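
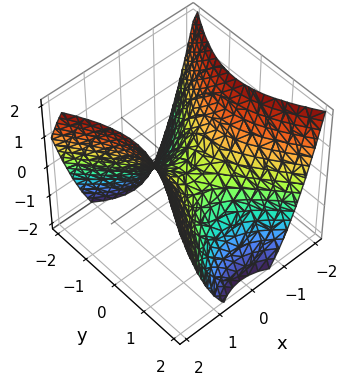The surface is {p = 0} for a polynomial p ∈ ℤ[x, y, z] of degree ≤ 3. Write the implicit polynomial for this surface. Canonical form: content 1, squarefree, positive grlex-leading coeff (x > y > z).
3*x^2 - 2*y^2 - 3*z

First, degree: a hyperbolic paraboloid; a quadric, so deg p = 2.
Next, symmetries: mirror symmetry y ↦ −y ⇒ only even powers of y; it's symmetric under x → −x, forcing even powers of x.
Then, observable constraints: it meets the x-axis at x = 0 (among the integer gridlines); it meets the y-axis at y = 0 (among the integer gridlines); it crosses the z-axis at the gridline z = 0.
Finally, assembling these constraints gives the stated polynomial.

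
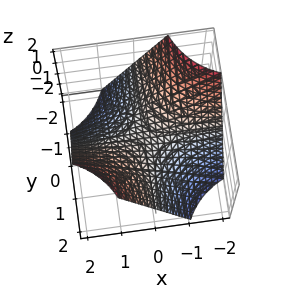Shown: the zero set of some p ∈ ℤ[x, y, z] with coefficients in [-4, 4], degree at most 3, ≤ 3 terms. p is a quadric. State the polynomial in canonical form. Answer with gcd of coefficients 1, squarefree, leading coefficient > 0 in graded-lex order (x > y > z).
x*y - z

(a) The degree is 2 — a hyperbolic paraboloid; a quadric.
(b) Checking where it meets the axes: the visible x-axis segment lies entirely on the surface; it meets the z-axis at z = 0 (among the integer gridlines).
(c) These observations pin down the coefficients. Check: (0, -1, 0) on the y-axis lies on the surface, and p(0, -1, 0) = 0. ✓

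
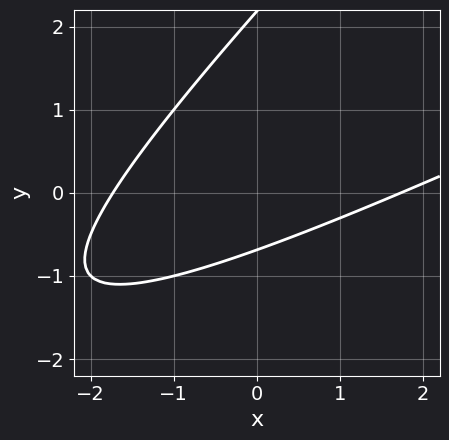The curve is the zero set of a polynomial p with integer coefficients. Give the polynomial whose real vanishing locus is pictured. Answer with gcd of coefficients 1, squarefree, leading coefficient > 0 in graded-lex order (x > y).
deg p = 2. No degree-1 curve has this shape.
Solving for integer coefficients yields p as stated.

x^2 - 3*x*y + 2*y^2 - 3*y - 3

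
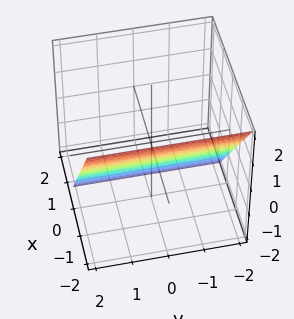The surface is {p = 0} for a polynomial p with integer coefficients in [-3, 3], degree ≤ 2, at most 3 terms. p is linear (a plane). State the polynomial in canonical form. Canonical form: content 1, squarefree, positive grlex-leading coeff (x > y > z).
1. Degree: every cross-section is a straight line — this is a plane, so deg p = 1.
2. From the axis intercepts and sections: it meets the z-axis at z = -1 (among the integer gridlines); it misses every integer gridline on the y-axis.
3. Fitting integer coefficients to these (and the overall shape) gives p.

3*x + 2*z + 2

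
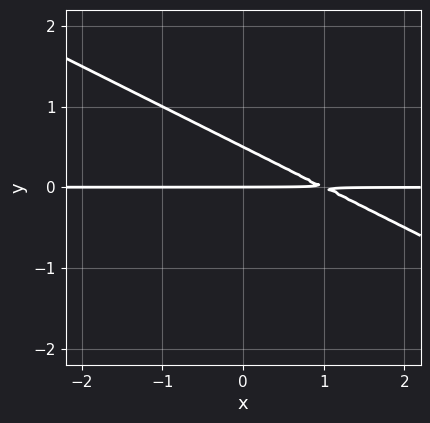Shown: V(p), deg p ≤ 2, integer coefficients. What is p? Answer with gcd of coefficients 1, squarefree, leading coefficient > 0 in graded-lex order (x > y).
x*y + 2*y^2 - y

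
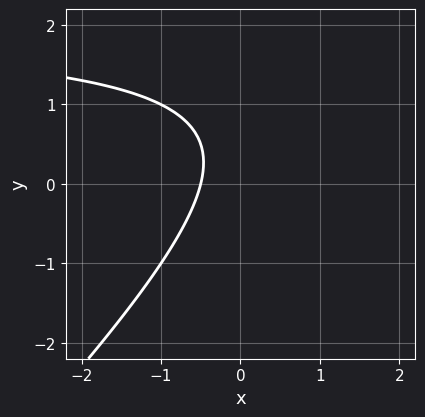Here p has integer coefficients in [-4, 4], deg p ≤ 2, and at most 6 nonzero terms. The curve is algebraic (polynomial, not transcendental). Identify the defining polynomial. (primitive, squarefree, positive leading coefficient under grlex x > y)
x*y - y^2 - 2*x + y - 1

Degree: the shape is more complex than any degree-1 curve, so deg p = 2.
From the axis intercepts and sections: it misses every integer gridline on the y-axis.
Matching integer coefficients to the picture gives p.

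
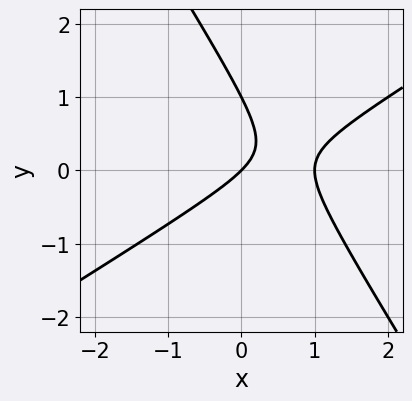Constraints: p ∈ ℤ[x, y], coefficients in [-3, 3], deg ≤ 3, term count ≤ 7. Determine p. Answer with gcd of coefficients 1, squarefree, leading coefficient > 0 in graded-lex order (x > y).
x^2 - x*y - y^2 - x + y

Degree: the shape is more complex than any degree-1 curve, so deg p = 2.
Checking where it meets the axes: the x-axis gridline crossings are at x ∈ {0, 1}; among the integer gridlines, it crosses the y-axis at y ∈ {0, 1}.
Putting this together gives p.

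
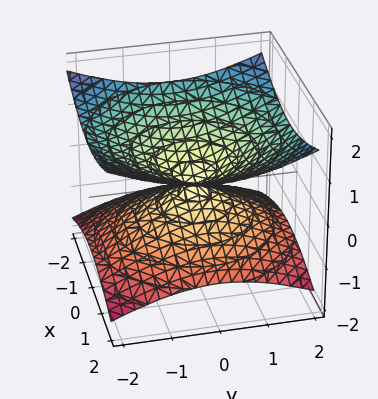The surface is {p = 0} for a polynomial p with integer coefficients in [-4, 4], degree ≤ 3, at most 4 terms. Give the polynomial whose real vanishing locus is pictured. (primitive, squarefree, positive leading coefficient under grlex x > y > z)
x^2 + y^2 - 3*z^2

(a) The degree is 2 — a double cone through the origin; a quadric.
(b) Symmetries: rotational symmetry about the z-axis ⇒ p depends on x, y only through x² + y²; mirror symmetry z ↦ −z ⇒ only even powers of z.
(c) Against the integer gridlines: it crosses the y-axis at the gridline y = 0; a circular section at z = 1 has radius between 1 and 2; one x-axis crossing is at x = 0; it crosses the z-axis at the gridline z = 0.
(d) These observations pin down the coefficients.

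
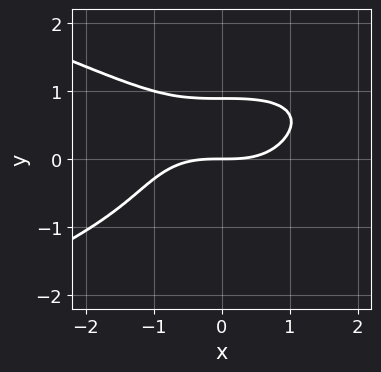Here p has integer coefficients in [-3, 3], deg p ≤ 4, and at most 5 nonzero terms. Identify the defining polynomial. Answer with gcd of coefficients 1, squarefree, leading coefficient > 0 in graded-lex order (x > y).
(a) deg p = 4.
(b) Against the integer gridlines: one y-axis crossing is at y = 0; it crosses the x-axis at the gridline x = 0.
(c) The integer polynomial consistent with all of this is the stated p.

3*y^4 + x^3 + y^2 - 3*y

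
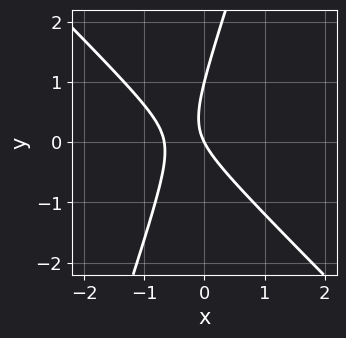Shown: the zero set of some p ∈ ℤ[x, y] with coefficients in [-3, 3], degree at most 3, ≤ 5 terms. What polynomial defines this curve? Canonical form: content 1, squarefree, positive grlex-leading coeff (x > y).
3*x^2 + 2*x*y - y^2 + 2*x + y

deg p = 2. No degree-1 curve has this shape.
Against the integer gridlines: among the integer gridlines, it crosses the y-axis at y ∈ {0, 1}; one x-axis crossing is at x = 0.
These observations pin down the coefficients.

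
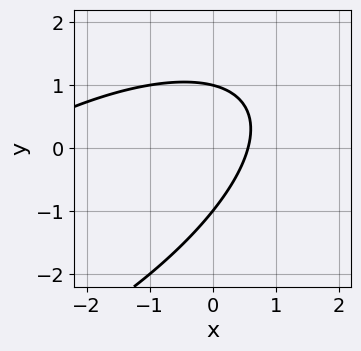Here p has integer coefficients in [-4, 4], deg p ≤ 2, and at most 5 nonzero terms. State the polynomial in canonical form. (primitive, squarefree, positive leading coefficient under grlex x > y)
x^2 - 2*x*y + 2*y^2 + 3*x - 2

1. Degree: the shape is more complex than any degree-1 curve, so deg p = 2.
2. Observable constraints: the y-axis gridline crossings are at y ∈ {-1, 1}.
3. Matching integer coefficients to the picture gives p.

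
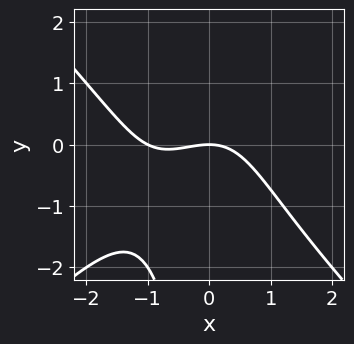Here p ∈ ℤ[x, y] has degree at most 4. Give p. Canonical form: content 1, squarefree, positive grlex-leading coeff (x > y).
x^3 - x*y^2 + x^2 + 2*y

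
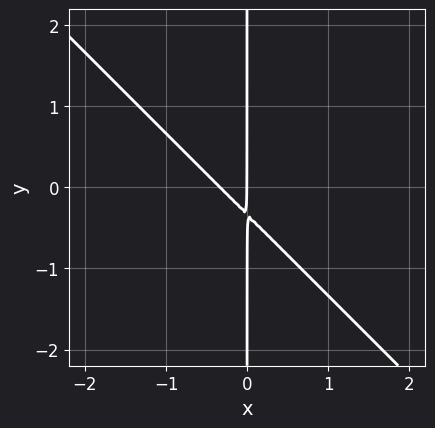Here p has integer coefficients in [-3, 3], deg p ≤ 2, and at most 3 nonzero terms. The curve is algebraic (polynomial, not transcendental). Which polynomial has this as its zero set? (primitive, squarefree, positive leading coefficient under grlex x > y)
1. deg p = 2. No degree-1 curve has this shape.
2. Against the integer gridlines: the visible y-axis segment lies entirely on the curve; it crosses the x-axis at the gridline x = 0.
3. The integer polynomial consistent with all of this is the stated p.

3*x^2 + 3*x*y + x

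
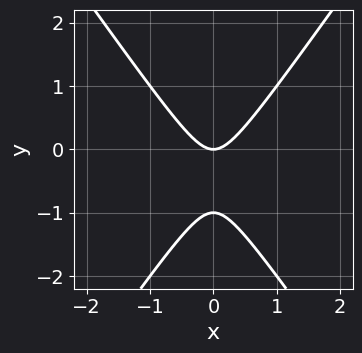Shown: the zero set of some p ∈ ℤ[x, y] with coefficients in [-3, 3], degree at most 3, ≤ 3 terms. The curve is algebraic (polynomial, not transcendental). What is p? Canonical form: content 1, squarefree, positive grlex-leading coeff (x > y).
1. The degree is 2 — the shape is more complex than any degree-1 curve.
2. Symmetries: it's symmetric under x → −x, forcing even powers of x.
3. Against the integer gridlines: it crosses the x-axis at the gridline x = 0; among the integer gridlines, it crosses the y-axis at y ∈ {-1, 0}.
4. The integer polynomial consistent with all of this is the stated p.

2*x^2 - y^2 - y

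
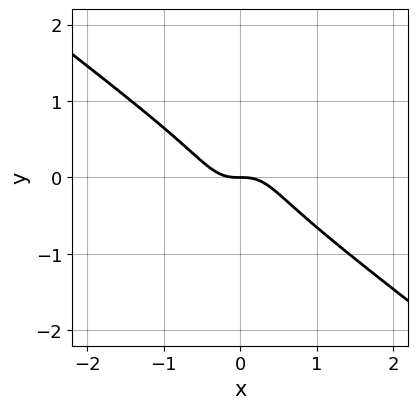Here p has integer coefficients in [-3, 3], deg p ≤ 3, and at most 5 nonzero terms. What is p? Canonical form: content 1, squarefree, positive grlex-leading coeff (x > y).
3*x^3 + 3*x^2*y + x*y^2 + 3*y^3 + y

The degree is 3 — the shape is more complex than any degree-2 curve.
From the visible intercepts: it crosses the y-axis at the gridline y = 0; it crosses the x-axis at the gridline x = 0.
Together with the visible shape, these determine p as stated.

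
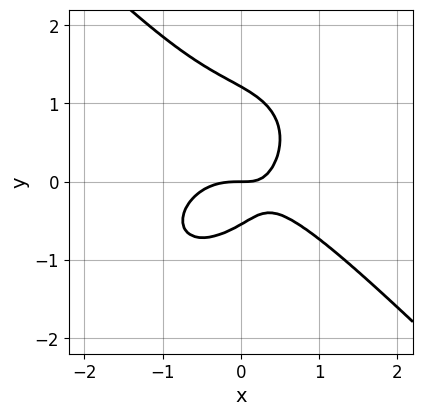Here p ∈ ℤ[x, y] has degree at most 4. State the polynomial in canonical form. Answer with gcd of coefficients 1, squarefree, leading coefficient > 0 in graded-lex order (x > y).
3*x^3 + 3*y^3 + 3*x*y - 2*y^2 - 2*y

First, the degree is 3 — no degree-2 curve has this shape.
Next, checking where it meets the axes: it meets the y-axis at y = 0 (among the integer gridlines); one x-axis crossing is at x = 0.
Finally, these observations pin down the coefficients.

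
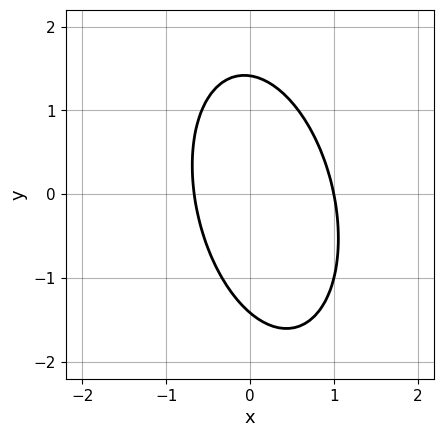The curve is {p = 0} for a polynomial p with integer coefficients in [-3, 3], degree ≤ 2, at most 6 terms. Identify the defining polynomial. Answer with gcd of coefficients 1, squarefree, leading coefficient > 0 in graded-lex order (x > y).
3*x^2 + x*y + y^2 - x - 2

1. Degree: no degree-1 curve has this shape, so deg p = 2.
2. From the visible intercepts: one x-axis crossing is at x = 1.
3. The integer polynomial consistent with all of this is the stated p.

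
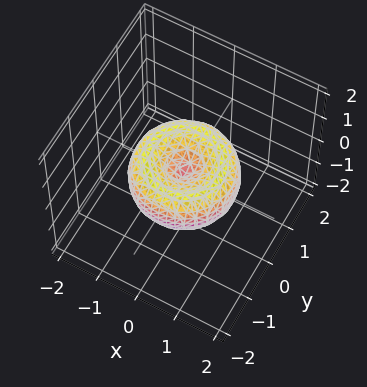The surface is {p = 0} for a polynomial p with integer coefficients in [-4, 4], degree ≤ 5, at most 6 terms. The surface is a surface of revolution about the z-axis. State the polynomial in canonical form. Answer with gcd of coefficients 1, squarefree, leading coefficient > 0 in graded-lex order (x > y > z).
1. Degree: a generic line meets the surface in up to 4 points, so deg p = 4.
2. Symmetries: rotational symmetry about the z-axis ⇒ p depends on x, y only through x² + y².
3. Against the integer gridlines: one y-axis crossing is at y = 0; it meets the z-axis at z = 0 (among the integer gridlines).
4. Together with the visible shape, these determine p as stated.

2*x^4 + 4*x^2*y^2 + 2*y^4 - 3*x^2 - 3*y^2 + 3*z^2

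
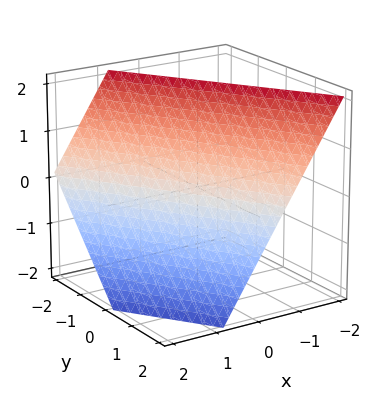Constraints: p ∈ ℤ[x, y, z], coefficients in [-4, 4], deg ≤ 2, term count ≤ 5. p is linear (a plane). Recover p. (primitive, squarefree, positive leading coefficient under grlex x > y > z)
3*x + 2*y + 2*z - 2

First, the degree is 1 — every cross-section is a straight line — this is a plane.
Next, reading off the gridlines: one z-axis crossing is at z = 1; one y-axis crossing is at y = 1.
Finally, solving for integer coefficients yields p as stated.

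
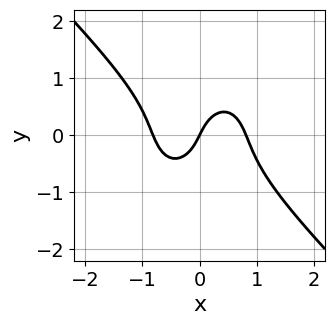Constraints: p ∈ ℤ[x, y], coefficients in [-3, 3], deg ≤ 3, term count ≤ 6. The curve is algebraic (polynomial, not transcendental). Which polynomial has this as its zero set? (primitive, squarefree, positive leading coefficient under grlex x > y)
3*x^3 + x^2*y + 2*y^3 - 2*x + y

First, degree: the shape is more complex than any degree-2 curve, so deg p = 3.
Next, checking where it meets the axes: it crosses the y-axis at the gridline y = 0; it crosses the x-axis at the gridline x = 0.
Finally, matching integer coefficients to the picture gives p.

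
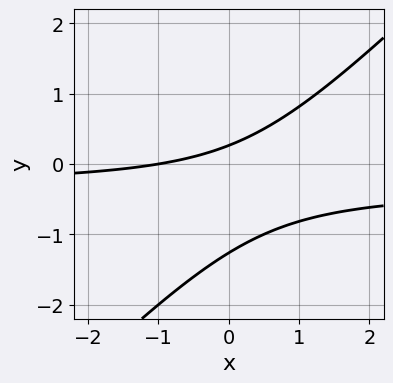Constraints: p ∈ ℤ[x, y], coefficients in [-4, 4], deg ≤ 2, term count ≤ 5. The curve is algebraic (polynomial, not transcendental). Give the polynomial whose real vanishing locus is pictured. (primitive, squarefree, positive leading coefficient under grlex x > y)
3*x*y - 3*y^2 + x - 3*y + 1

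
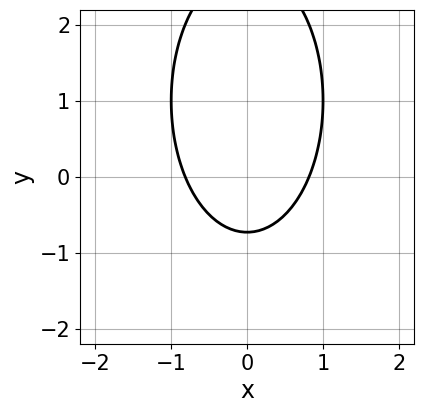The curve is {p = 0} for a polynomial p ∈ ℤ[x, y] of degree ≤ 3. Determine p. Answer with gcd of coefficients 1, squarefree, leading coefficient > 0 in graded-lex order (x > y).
3*x^2 + y^2 - 2*y - 2

First, the degree is 2 — the shape is more complex than any degree-1 curve.
Then, symmetries: mirror symmetry x ↦ −x ⇒ only even powers of x.
Finally, these observations pin down the coefficients.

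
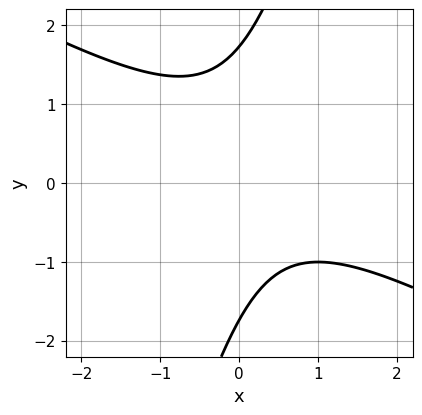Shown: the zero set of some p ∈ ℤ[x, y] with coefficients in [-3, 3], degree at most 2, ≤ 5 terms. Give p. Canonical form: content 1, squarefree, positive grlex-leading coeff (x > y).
1. Degree: no degree-1 curve has this shape, so deg p = 2.
2. Observable constraints: it misses every integer gridline on the x-axis.
3. Together with the visible shape, these determine p as stated.

2*x^2 + 3*x*y - y^2 - x + 3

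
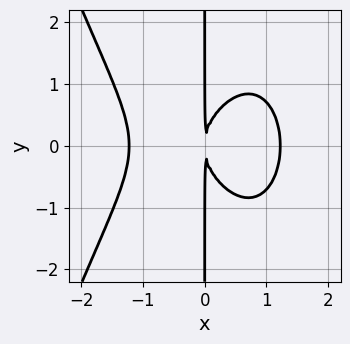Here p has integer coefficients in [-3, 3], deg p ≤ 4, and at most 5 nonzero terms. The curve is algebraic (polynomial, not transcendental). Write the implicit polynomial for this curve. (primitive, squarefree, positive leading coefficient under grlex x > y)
1. Degree: no degree-3 curve has this shape, so deg p = 4.
2. Symmetries: it's symmetric under y → −y, forcing even powers of y.
3. Reading off the gridlines: every point of the y-axis in the box is on the curve.
4. Putting this together gives p.

2*x^4 + 2*x*y^2 - 3*x^2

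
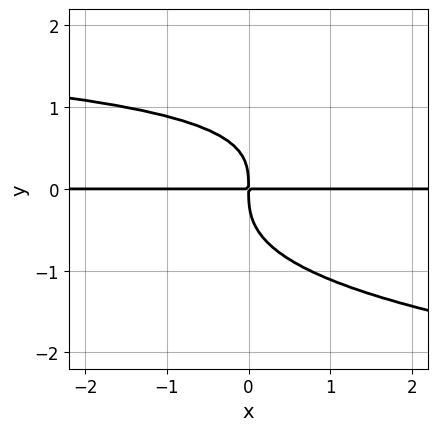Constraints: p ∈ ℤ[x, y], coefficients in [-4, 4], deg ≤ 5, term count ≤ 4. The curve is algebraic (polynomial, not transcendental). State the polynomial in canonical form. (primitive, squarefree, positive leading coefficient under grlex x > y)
(a) deg p = 4. The shape is more complex than any degree-3 curve.
(b) From the visible intercepts: the visible x-axis segment lies entirely on the curve.
(c) Fitting integer coefficients to these (and the overall shape) gives p.

3*y^4 - x*y^2 + 3*x*y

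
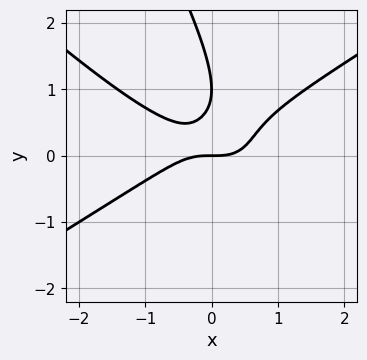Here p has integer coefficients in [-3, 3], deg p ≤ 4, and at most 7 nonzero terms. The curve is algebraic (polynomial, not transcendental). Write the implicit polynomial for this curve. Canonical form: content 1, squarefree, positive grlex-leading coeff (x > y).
x^3 - 2*x*y^2 - y^3 + 2*y^2 - y

(a) The degree is 3 — a generic line meets the curve in up to 3 points.
(b) Against the integer gridlines: the y-axis gridline crossings are at y ∈ {0, 1}; it crosses the x-axis at the gridline x = 0.
(c) Assembling these constraints gives the stated polynomial.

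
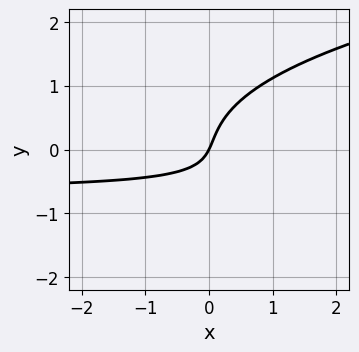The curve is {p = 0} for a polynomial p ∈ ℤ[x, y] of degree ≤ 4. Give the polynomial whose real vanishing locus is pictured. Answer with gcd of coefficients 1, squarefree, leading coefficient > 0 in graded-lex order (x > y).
3*y^3 - 3*x*y - 2*x + y

1. deg p = 3. The shape is more complex than any degree-2 curve.
2. Against the integer gridlines: it meets the y-axis at y = 0 (among the integer gridlines); one x-axis crossing is at x = 0.
3. Together with the visible shape, these determine p as stated.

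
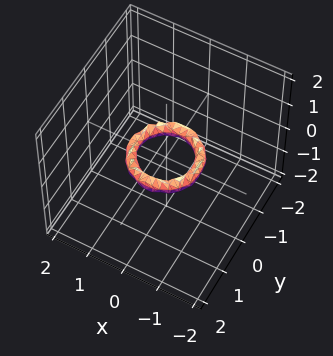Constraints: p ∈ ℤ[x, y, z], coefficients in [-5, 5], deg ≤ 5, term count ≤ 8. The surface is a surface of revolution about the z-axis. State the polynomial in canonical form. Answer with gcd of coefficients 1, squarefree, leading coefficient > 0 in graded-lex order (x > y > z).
2*x^4 + 4*x^2*y^2 + 2*y^4 - 3*x^2 - 3*y^2 + 2*z^2 + 1

Degree: the shape is more complex than any degree-3 surface, so deg p = 4.
Symmetries: the z-axis is an axis of rotation, so x and y enter only as x² + y².
From the axis intercepts and sections: a circular section at z = 0 has radius between 0 and 1; among the integer gridlines, it crosses the y-axis at y ∈ {-1, 1}; the surface avoids every integer z-axis point in the box; among the integer gridlines, it crosses the x-axis at x ∈ {-1, 1}.
Solving for integer coefficients yields p as stated.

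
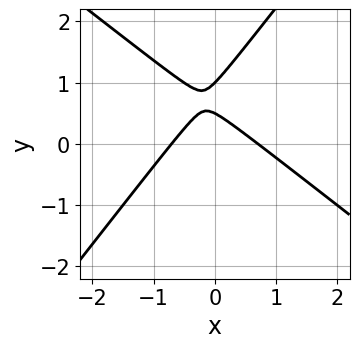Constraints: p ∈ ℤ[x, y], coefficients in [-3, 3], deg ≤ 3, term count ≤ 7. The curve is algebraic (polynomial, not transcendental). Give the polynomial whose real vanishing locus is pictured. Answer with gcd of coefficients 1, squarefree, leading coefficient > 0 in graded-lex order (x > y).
The degree is 2 — the shape is more complex than any degree-1 curve.
Reading off the gridlines: one y-axis crossing is at y = 1.
Assembling these constraints gives the stated polynomial.

2*x^2 + x*y - 2*y^2 + 3*y - 1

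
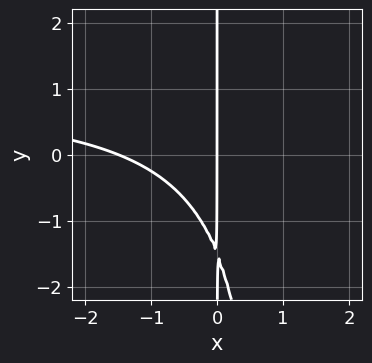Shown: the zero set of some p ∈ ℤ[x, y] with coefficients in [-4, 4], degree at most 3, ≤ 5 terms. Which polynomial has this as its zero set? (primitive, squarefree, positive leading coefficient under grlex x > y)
1. Degree: a generic line meets the curve in up to 3 points, so deg p = 3.
2. Reading off the gridlines: it meets the x-axis at x = 0 (among the integer gridlines); every point of the y-axis in the box is on the curve.
3. Solving for integer coefficients yields p as stated.

2*x^2*y - 2*x^2 - 2*x*y - 3*x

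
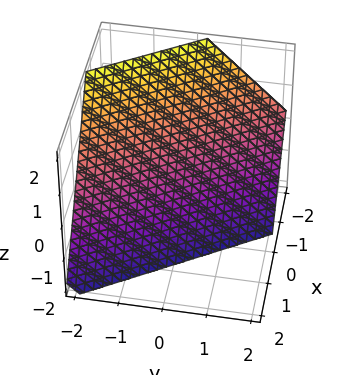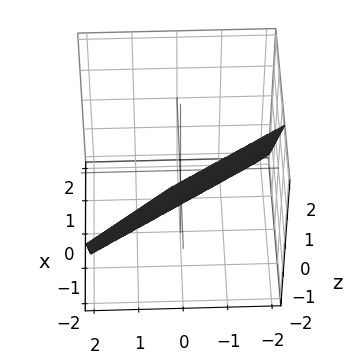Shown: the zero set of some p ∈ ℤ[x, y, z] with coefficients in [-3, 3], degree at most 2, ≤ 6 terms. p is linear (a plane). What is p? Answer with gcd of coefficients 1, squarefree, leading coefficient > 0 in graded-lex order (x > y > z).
First, the degree is 1 — the surface is flat (a plane).
Next, against the integer gridlines: one z-axis crossing is at z = -1; it meets the y-axis at y = -1 (among the integer gridlines).
Finally, the integer polynomial consistent with all of this is the stated p.

3*x + 2*y + 2*z + 2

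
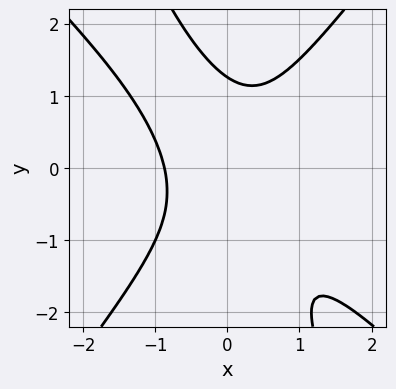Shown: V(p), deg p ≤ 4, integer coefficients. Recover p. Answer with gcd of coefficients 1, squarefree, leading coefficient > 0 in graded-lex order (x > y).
3*x^3 + 2*x^2*y - 2*x*y^2 - y^3 + 2

The degree is 3 — a generic line meets the curve in up to 3 points.
Solving for integer coefficients yields p as stated.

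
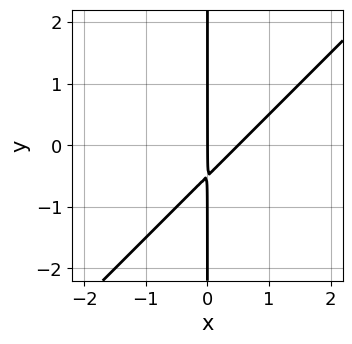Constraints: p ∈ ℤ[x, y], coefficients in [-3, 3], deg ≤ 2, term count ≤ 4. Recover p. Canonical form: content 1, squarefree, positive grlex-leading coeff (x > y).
deg p = 2. No degree-1 curve has this shape.
From the visible intercepts: the visible y-axis segment lies entirely on the curve; it crosses the x-axis at the gridline x = 0.
These observations pin down the coefficients.

2*x^2 - 2*x*y - x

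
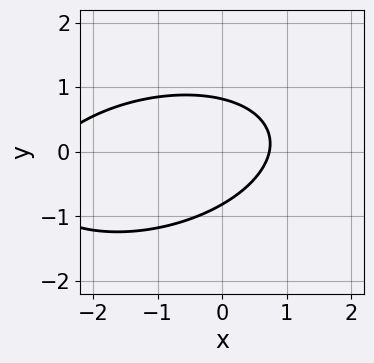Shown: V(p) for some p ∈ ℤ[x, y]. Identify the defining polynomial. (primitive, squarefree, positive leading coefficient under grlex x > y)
1. Degree: no degree-1 curve has this shape, so deg p = 2.
2. Matching integer coefficients to the picture gives p.

x^2 - x*y + 3*y^2 + 2*x - 2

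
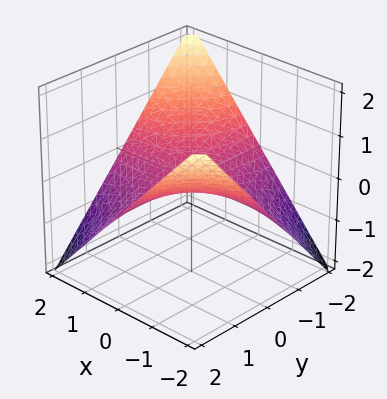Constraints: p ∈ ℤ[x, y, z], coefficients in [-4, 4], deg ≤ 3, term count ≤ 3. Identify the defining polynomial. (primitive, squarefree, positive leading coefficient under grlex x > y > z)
x*y + 2*z

(a) The degree is 2 — a hyperbolic paraboloid; a quadric.
(b) Against the integer gridlines: one z-axis crossing is at z = 0; the visible y-axis segment lies entirely on the surface; the visible x-axis segment lies entirely on the surface.
(c) Putting this together gives p.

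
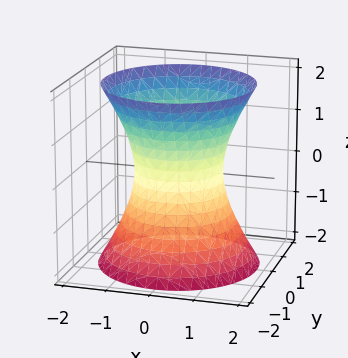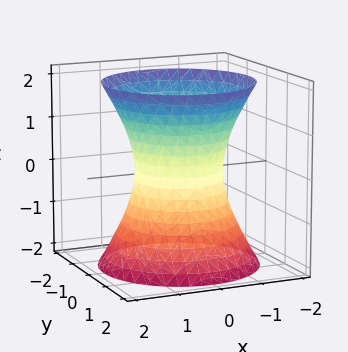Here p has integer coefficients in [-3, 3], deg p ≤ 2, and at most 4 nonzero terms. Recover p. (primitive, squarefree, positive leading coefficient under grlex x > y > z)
2*x^2 + 2*y^2 - z^2 - 2

1. deg p = 2. One connected sheet with a waist; a quadric.
2. Symmetries: it's symmetric under z → −z, forcing even powers of z; rotational symmetry about the z-axis ⇒ p depends on x, y only through x² + y².
3. Against the integer gridlines: a circular section at z = 0 has radius exactly 1; no z-intercept at any integer in the box; the x-axis gridline crossings are at x ∈ {-1, 1}; among the integer gridlines, it crosses the y-axis at y ∈ {-1, 1}.
4. Matching integer coefficients to the picture gives p.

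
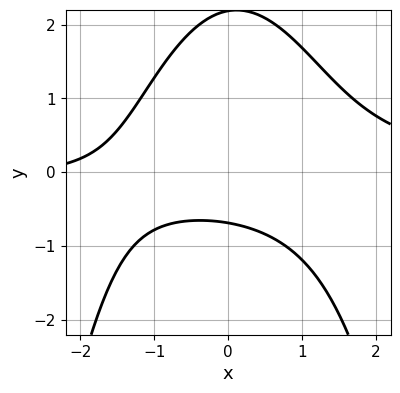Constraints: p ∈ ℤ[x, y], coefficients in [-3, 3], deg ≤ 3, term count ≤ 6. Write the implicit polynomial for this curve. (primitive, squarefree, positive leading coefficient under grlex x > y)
2*x^2*y + 2*y^2 - x - 3*y - 3

First, degree: the shape is more complex than any degree-2 curve, so deg p = 3.
Then, observable constraints: no x-intercept at any integer in the box.
Finally, these observations pin down the coefficients.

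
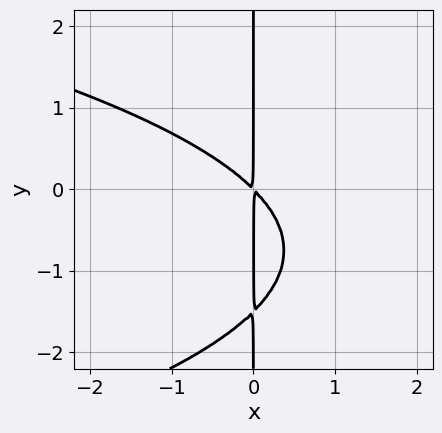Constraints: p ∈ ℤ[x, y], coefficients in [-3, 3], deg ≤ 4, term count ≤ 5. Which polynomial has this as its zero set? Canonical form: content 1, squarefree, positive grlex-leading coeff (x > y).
First, degree: no degree-2 curve has this shape, so deg p = 3.
Next, from the visible intercepts: every point of the y-axis in the box is on the curve.
Finally, assembling these constraints gives the stated polynomial.

2*x*y^2 + 3*x^2 + 3*x*y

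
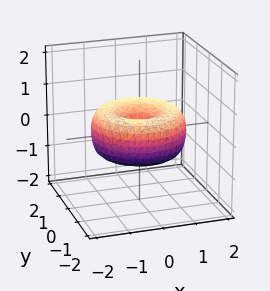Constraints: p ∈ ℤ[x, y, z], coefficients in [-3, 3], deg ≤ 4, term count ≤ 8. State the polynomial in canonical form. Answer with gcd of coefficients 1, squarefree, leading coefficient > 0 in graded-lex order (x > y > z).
1. deg p = 4. No degree-3 surface has this shape.
2. Symmetry: the surface is invariant under rotation about z: p = q(x² + y², z).
3. From the visible intercepts: one y-axis crossing is at y = 0; it meets the z-axis at z = 0 (among the integer gridlines); a circular section at z = 0 has radius between 1 and 2; it meets the x-axis at x = 0 (among the integer gridlines).
4. Putting this together gives p.

x^4 + 2*x^2*y^2 + y^4 - 2*x^2 - 2*y^2 + 2*z^2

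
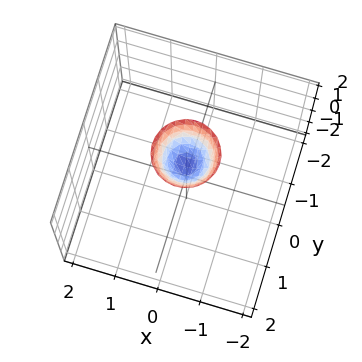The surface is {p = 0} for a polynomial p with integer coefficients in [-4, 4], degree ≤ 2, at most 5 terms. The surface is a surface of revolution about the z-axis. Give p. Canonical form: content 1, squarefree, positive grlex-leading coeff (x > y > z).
2*x^2 + 2*y^2 - z + 1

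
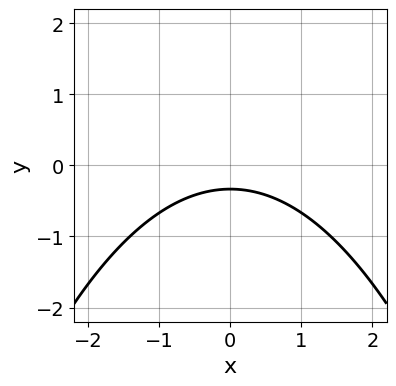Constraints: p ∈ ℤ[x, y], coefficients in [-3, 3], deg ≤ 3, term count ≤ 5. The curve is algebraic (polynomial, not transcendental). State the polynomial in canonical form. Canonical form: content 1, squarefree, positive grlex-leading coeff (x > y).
x^2 + 3*y + 1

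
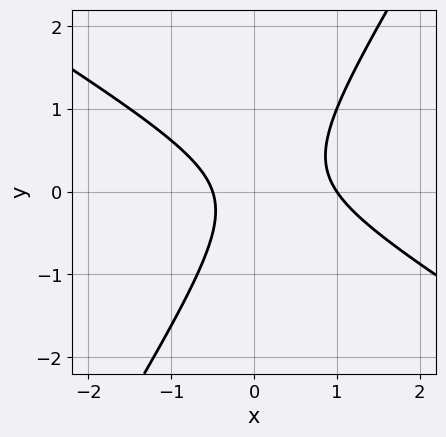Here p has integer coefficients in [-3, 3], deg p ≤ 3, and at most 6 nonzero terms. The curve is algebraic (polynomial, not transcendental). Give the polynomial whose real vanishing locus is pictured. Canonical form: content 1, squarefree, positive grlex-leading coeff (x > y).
2*x^2 + 2*x*y - 2*y^2 - x - 1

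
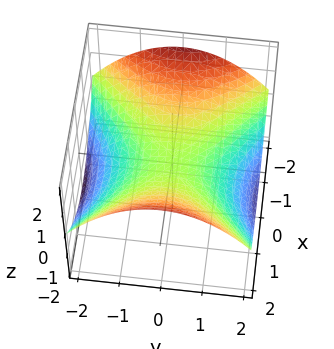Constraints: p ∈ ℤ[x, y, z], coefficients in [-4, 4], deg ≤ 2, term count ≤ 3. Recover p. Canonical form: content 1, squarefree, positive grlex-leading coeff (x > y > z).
x^2 - y^2 - 3*z

First, degree: a saddle surface; a quadric, so deg p = 2.
Then, symmetries: the x ↦ −x reflection is a symmetry, so x appears only in even powers; it's symmetric under y → −y, forcing even powers of y.
Next, from the axis intercepts and sections: one y-axis crossing is at y = 0; it crosses the z-axis at the gridline z = 0.
Finally, fitting integer coefficients to these (and the overall shape) gives p.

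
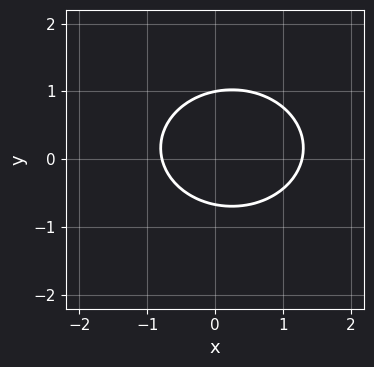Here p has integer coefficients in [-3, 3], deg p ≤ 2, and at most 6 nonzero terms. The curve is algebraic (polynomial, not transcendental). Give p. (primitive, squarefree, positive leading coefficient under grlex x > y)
(a) The degree is 2 — a generic line meets the curve in up to 2 points.
(b) From the axis intercepts and sections: one y-axis crossing is at y = 1.
(c) Putting this together gives p.

2*x^2 + 3*y^2 - x - y - 2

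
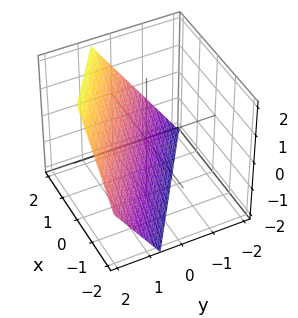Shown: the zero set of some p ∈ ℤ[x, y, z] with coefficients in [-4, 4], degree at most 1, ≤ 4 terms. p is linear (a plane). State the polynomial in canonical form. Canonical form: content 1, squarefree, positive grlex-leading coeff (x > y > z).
(a) Degree: every cross-section is a straight line — this is a plane, so deg p = 1.
(b) Against the integer gridlines: one z-axis crossing is at z = -1; it crosses the x-axis at the gridline x = 1.
(c) The integer polynomial consistent with all of this is the stated p.

2*x + 3*y - 2*z - 2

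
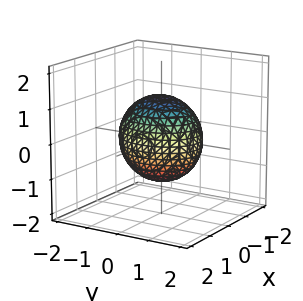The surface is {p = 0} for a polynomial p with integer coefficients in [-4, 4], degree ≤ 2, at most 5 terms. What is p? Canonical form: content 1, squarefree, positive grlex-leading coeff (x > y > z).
3*x^2 + 2*y^2 + 2*z^2 - 3

(a) The degree is 2 — a closed, bounded, convex surface; a quadric.
(b) Symmetries: mirror symmetry z ↦ −z ⇒ only even powers of z; mirror symmetry y ↦ −y ⇒ only even powers of y; it's symmetric under x → −x, forcing even powers of x.
(c) Reading off the gridlines: the x-axis gridline crossings are at x ∈ {-1, 1}.
(d) Fitting integer coefficients to these (and the overall shape) gives p.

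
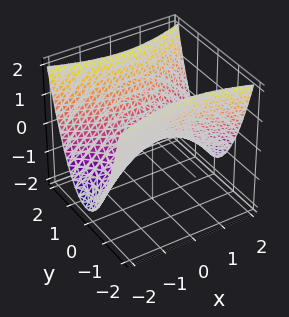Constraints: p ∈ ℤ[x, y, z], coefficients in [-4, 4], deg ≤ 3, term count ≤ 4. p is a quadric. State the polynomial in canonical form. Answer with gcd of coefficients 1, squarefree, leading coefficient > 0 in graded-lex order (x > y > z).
x^2 - 3*y^2 + 3*z

(a) Degree: a saddle surface; a quadric, so deg p = 2.
(b) Symmetries: it's symmetric under y → −y, forcing even powers of y; it's symmetric under x → −x, forcing even powers of x.
(c) Checking where it meets the axes: it crosses the y-axis at the gridline y = 0; it crosses the z-axis at the gridline z = 0; one x-axis crossing is at x = 0.
(d) Matching integer coefficients to the picture gives p.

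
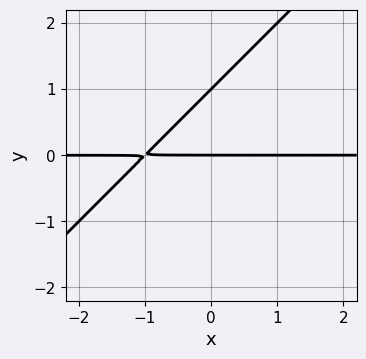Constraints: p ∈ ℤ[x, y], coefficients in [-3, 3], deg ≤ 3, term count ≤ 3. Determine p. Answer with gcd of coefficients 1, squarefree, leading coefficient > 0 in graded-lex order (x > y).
x*y - y^2 + y

deg p = 2. A generic line meets the curve in up to 2 points.
Checking where it meets the axes: among the integer gridlines, it crosses the y-axis at y ∈ {0, 1}; every point of the x-axis in the box is on the curve.
Fitting integer coefficients to these (and the overall shape) gives p.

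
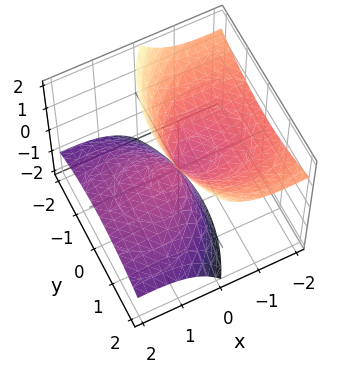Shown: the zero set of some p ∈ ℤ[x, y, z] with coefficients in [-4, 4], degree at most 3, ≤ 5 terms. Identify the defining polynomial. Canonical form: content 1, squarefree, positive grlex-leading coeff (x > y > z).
x^2 + 3*x*z + y^2 - z^2

1. There are 2 components. Treating them together as one polynomial.
2. The degree is 2 — a generic line meets the surface in up to 2 points.
3. From the visible intercepts: it meets the z-axis at z = 0 (among the integer gridlines); it meets the y-axis at y = 0 (among the integer gridlines); one x-axis crossing is at x = 0.
4. Solving for integer coefficients yields p as stated.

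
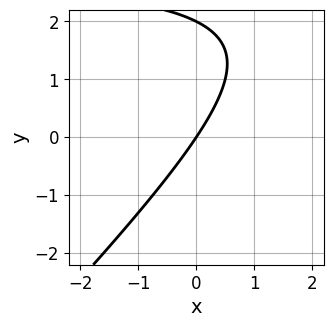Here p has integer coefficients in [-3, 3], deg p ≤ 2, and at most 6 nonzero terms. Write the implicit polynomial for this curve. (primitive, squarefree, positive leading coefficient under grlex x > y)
Degree: a generic line meets the curve in up to 2 points, so deg p = 2.
From the axis intercepts and sections: one x-axis crossing is at x = 0; among the integer gridlines, it crosses the y-axis at y ∈ {0, 2}.
Fitting integer coefficients to these (and the overall shape) gives p.

x*y - y^2 - 3*x + 2*y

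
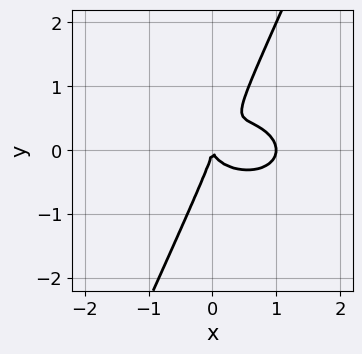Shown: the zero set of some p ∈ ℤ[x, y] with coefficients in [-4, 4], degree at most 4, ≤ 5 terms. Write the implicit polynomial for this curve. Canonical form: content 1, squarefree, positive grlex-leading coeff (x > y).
x^3 + 2*x*y^2 - y^3 - x^2

1. Degree: a generic line meets the curve in up to 3 points, so deg p = 3.
2. From the visible intercepts: among the integer gridlines, it crosses the x-axis at x ∈ {0, 1}; it crosses the y-axis at the gridline y = 0.
3. Fitting integer coefficients to these (and the overall shape) gives p.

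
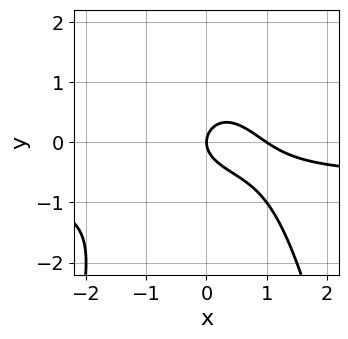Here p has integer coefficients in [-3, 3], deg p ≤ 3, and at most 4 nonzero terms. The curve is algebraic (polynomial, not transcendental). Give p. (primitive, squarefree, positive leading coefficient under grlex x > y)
3*x^2*y + 2*x^2 + 3*y^2 - 2*x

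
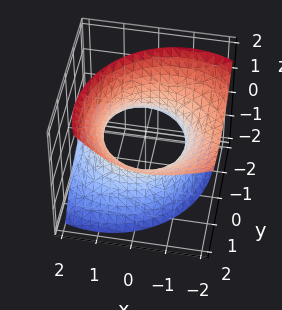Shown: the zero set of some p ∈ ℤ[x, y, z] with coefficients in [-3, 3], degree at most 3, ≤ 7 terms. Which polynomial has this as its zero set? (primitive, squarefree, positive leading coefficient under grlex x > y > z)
2*x^2 + 2*x*z + 2*y^2 - 2*y*z - 2*z^2 - 3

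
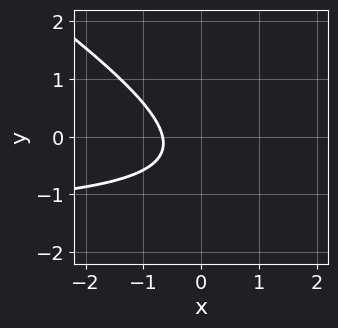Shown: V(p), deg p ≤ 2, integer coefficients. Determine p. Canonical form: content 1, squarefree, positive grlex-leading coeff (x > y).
2*x*y + 3*y^2 + 3*x + 2*y + 2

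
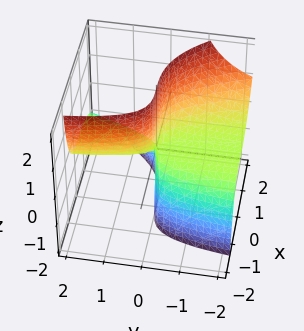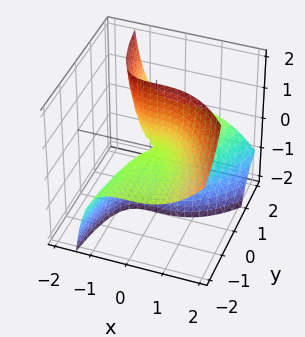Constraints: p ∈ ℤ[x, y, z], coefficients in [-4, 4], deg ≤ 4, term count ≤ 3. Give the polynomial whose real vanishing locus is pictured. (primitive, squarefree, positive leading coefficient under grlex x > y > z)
(a) deg p = 3. A generic line meets the surface in up to 3 points.
(b) From the axis intercepts and sections: every point of the y-axis in the box is on the surface; every point of the z-axis in the box is on the surface.
(c) Together with the visible shape, these determine p as stated.

x^3 + x*y*z + 2*y*z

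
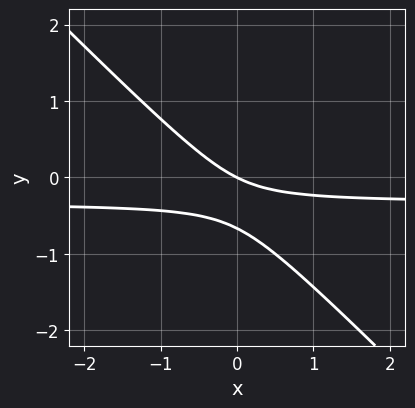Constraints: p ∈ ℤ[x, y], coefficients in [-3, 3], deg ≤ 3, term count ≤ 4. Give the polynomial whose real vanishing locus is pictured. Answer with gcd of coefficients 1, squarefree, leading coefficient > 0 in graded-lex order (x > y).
First, deg p = 2. No degree-1 curve has this shape.
Next, observable constraints: it crosses the y-axis at the gridline y = 0; it crosses the x-axis at the gridline x = 0.
Finally, these observations pin down the coefficients.

3*x*y + 3*y^2 + x + 2*y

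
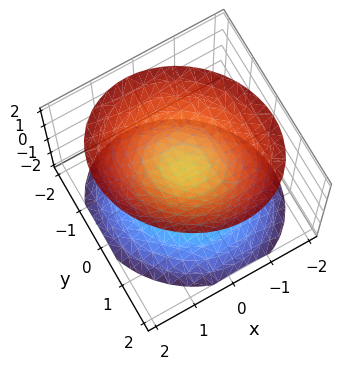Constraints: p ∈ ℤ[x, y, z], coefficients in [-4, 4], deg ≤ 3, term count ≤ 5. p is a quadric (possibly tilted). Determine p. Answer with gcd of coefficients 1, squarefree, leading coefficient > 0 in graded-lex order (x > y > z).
(a) There are 2 components. Treating them together as one polynomial.
(b) The degree is 2 — a generic line meets the surface in up to 2 points.
(c) Observable constraints: no x-intercept at any integer in the box; the surface avoids every integer y-axis point in the box.
(d) These observations pin down the coefficients.

3*x^2 + x*y + 3*y^2 - 3*z^2 + 1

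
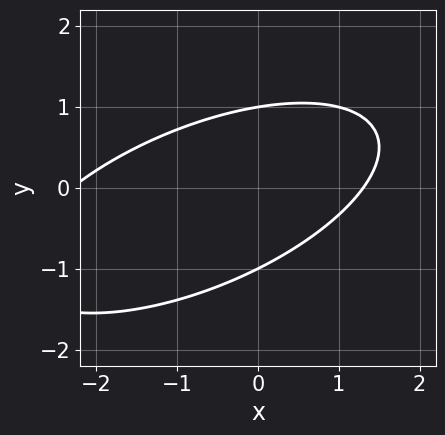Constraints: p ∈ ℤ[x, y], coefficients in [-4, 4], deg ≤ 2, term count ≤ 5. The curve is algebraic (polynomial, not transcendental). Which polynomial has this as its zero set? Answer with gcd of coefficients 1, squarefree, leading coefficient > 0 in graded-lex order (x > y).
x^2 - 2*x*y + 3*y^2 + x - 3

(a) deg p = 2. No degree-1 curve has this shape.
(b) Checking where it meets the axes: the y-axis gridline crossings are at y ∈ {-1, 1}.
(c) Putting this together gives p.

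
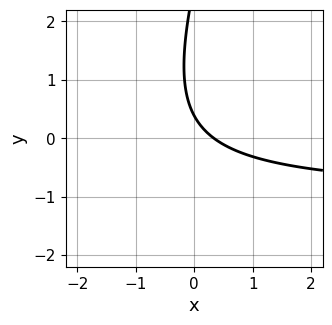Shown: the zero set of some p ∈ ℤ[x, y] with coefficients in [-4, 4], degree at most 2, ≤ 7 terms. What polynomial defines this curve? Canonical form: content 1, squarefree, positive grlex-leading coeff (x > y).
3*x*y - y^2 + 3*x + 3*y - 1

First, the degree is 2 — the shape is more complex than any degree-1 curve.
Finally, the integer polynomial consistent with all of this is the stated p.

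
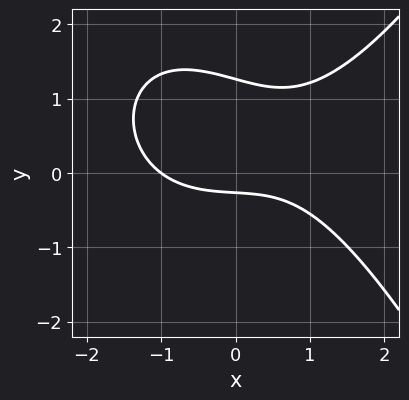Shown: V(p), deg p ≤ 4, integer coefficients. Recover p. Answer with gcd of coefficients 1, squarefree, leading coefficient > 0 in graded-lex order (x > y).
Degree: a generic line meets the curve in up to 3 points, so deg p = 3.
Against the integer gridlines: it meets the x-axis at x = -1 (among the integer gridlines).
Putting this together gives p.

x^3 - x*y - 3*y^2 + 3*y + 1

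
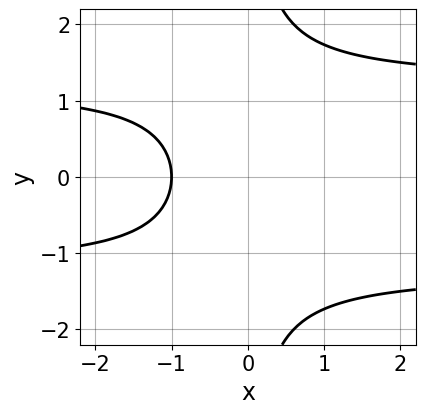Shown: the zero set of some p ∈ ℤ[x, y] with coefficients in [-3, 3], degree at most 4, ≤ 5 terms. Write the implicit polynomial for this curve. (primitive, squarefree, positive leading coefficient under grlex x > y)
1. The degree is 3 — a generic line meets the curve in up to 3 points.
2. Symmetries: the y ↦ −y reflection is a symmetry, so y appears only in even powers.
3. Observable constraints: it meets the x-axis at x = -1 (among the integer gridlines); it misses every integer gridline on the y-axis.
4. Fitting integer coefficients to these (and the overall shape) gives p.

2*x*y^2 - 3*x - 3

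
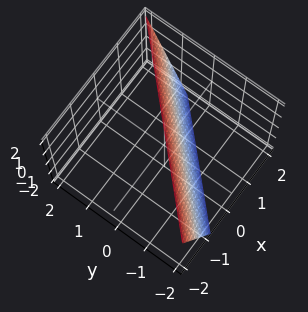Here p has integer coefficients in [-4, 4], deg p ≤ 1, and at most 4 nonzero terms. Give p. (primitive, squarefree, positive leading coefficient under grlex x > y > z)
3*x - 3*y + z - 2

First, the degree is 1 — every cross-section is a straight line — this is a plane.
Next, against the integer gridlines: it meets the z-axis at z = 2 (among the integer gridlines).
Finally, assembling these constraints gives the stated polynomial.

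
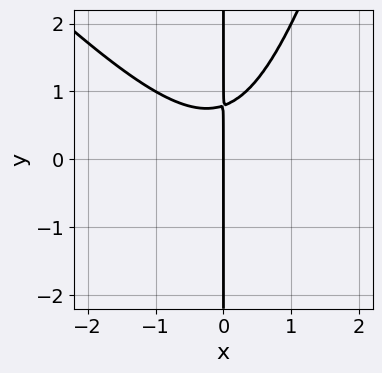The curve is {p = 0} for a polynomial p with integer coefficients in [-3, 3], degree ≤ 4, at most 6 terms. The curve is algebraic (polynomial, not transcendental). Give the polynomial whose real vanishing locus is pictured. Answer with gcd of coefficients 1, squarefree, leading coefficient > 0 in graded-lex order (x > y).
3*x^3 + 2*x^2*y - x*y^2 - 3*x*y + 3*x

(a) Degree: the shape is more complex than any degree-2 curve, so deg p = 3.
(b) From the visible intercepts: one x-axis crossing is at x = 0; the visible y-axis segment lies entirely on the curve.
(c) These observations pin down the coefficients.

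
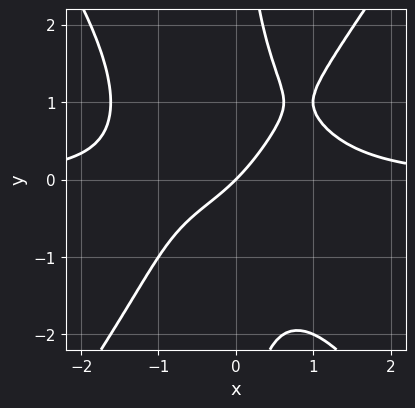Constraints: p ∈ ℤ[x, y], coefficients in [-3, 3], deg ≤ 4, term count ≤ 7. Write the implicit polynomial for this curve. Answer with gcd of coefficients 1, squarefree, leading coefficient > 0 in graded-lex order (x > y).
deg p = 4. The shape is more complex than any degree-3 curve.
Reading off the gridlines: it crosses the x-axis at the gridline x = 0; it meets the y-axis at y = 0 (among the integer gridlines).
Fitting integer coefficients to these (and the overall shape) gives p.

2*x^3*y - x*y^3 - x*y - 2*x + 2*y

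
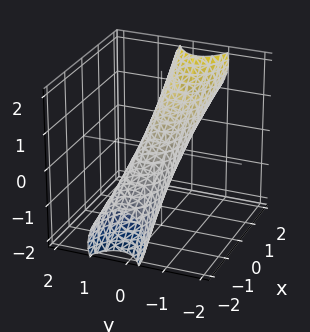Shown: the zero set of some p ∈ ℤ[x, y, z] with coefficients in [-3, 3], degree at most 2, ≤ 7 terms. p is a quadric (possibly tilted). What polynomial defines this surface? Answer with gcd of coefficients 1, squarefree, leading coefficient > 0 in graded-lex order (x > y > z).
x^2 - 3*x*z + 3*y^2 + y*z + 2*z^2 - 1

First, the degree is 2 — no degree-1 surface has this shape.
Then, from the visible intercepts: the x-axis gridline crossings are at x ∈ {-1, 1}.
Finally, solving for integer coefficients yields p as stated.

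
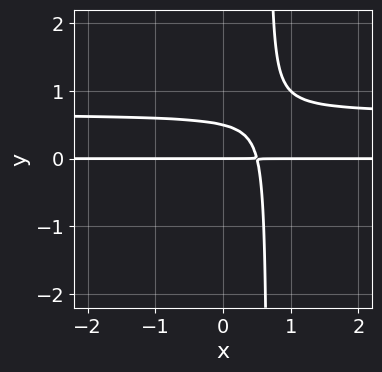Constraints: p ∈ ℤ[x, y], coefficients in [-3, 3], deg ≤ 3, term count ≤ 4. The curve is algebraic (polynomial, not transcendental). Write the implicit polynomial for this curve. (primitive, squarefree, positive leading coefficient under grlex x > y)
1. The degree is 3 — no degree-2 curve has this shape.
2. Observable constraints: every point of the x-axis in the box is on the curve; it meets the y-axis at y = 0 (among the integer gridlines).
3. Together with the visible shape, these determine p as stated.

3*x*y^2 - 2*x*y - 2*y^2 + y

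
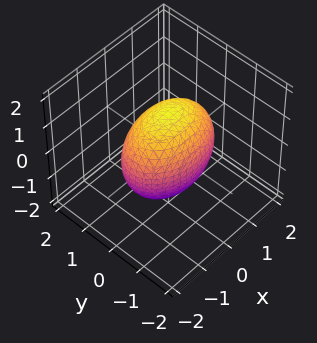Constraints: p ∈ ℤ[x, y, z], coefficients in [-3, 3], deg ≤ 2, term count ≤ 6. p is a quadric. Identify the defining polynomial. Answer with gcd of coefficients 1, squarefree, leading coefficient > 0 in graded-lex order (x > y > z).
First, the degree is 2 — bounded and convex; a quadric.
Then, symmetries: the y ↦ −y reflection is a symmetry, so y appears only in even powers; the x ↦ −x reflection is a symmetry, so x appears only in even powers; mirror symmetry z ↦ −z ⇒ only even powers of z.
Then, observable constraints: among the integer gridlines, it crosses the y-axis at y ∈ {-1, 1}.
Finally, putting this together gives p.

x^2 + 2*y^2 + z^2 - 2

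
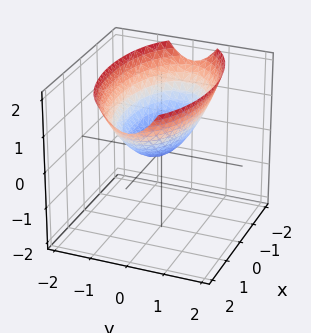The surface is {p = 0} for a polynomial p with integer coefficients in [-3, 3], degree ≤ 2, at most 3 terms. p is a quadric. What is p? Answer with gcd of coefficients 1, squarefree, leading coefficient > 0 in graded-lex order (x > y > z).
The degree is 2 — a paraboloid; a quadric.
Symmetries: mirror symmetry x ↦ −x ⇒ only even powers of x; it's symmetric under y → −y, forcing even powers of y.
Observable constraints: one z-axis crossing is at z = 0; it meets the x-axis at x = 0 (among the integer gridlines); it meets the y-axis at y = 0 (among the integer gridlines).
Putting this together gives p.

x^2 + 3*y^2 - 3*z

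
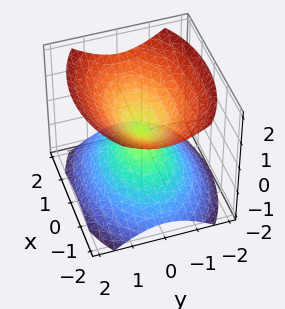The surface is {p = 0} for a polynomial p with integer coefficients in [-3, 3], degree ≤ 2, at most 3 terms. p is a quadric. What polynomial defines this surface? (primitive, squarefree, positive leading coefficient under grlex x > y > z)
x^2 + 2*y^2 - 2*z^2

There are 2 components. They look like related sheets of one shape, so recover p as a whole.
The degree is 2 — two nappes meeting at a single point; a quadric.
Symmetries: it's symmetric under x → −x, forcing even powers of x; the z ↦ −z reflection is a symmetry, so z appears only in even powers; mirror symmetry y ↦ −y ⇒ only even powers of y.
Reading off the gridlines: one y-axis crossing is at y = 0; it crosses the z-axis at the gridline z = 0; one x-axis crossing is at x = 0.
Fitting integer coefficients to these (and the overall shape) gives p.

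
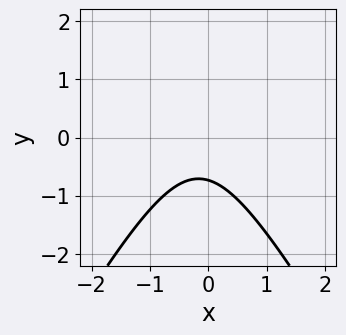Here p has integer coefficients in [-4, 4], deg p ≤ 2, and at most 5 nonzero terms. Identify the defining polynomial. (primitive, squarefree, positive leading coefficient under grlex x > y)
Degree: a generic line meets the curve in up to 2 points, so deg p = 2.
Observable constraints: it misses every integer gridline on the x-axis.
These observations pin down the coefficients.

3*x^2 - y^2 + x + 2*y + 2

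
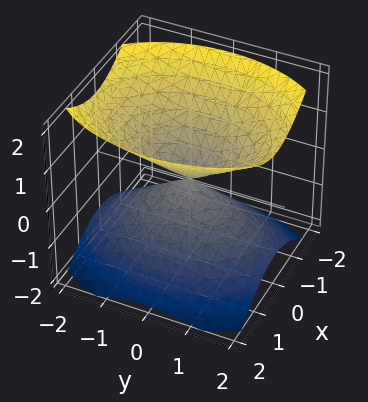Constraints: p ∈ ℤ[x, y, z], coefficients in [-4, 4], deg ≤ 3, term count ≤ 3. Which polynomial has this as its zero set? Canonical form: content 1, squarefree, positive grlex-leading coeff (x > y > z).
First, the picture has 2 separate pieces.
Next, deg p = 2.
Next, symmetries: the x ↦ −x reflection is a symmetry, so x appears only in even powers; mirror symmetry z ↦ −z ⇒ only even powers of z; mirror symmetry y ↦ −y ⇒ only even powers of y.
Next, checking where it meets the axes: it crosses the x-axis at the gridline x = 0; one z-axis crossing is at z = 0; one y-axis crossing is at y = 0.
Finally, together with the visible shape, these determine p as stated.

2*x^2 + y^2 - 2*z^2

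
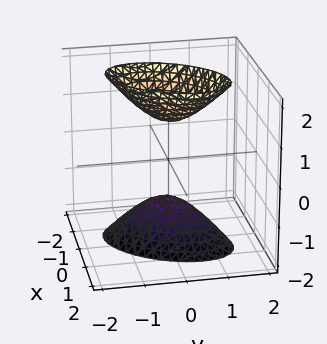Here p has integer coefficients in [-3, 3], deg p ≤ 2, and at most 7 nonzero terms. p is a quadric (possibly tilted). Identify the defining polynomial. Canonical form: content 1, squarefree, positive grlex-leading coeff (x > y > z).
3*x^2 - 2*x*y + 2*y^2 - z^2 + 1

1. The picture has 2 separate pieces. Treating them together as one polynomial.
2. Degree: no degree-1 surface has this shape, so deg p = 2.
3. Against the integer gridlines: it misses every integer gridline on the x-axis; the z-axis gridline crossings are at z ∈ {-1, 1}; it misses every integer gridline on the y-axis.
4. Matching integer coefficients to the picture gives p.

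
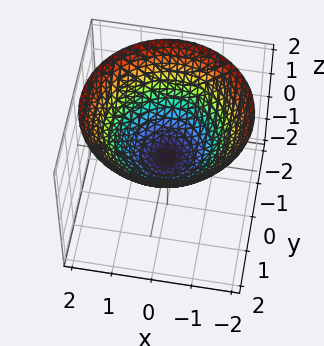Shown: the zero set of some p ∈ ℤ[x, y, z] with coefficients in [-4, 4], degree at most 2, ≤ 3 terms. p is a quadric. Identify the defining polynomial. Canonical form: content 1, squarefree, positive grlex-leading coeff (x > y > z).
x^2 + y^2 - 2*z

1. deg p = 2. A paraboloid; a quadric.
2. Symmetries: rotational symmetry about the z-axis ⇒ p depends on x, y only through x² + y².
3. From the visible intercepts: it meets the y-axis at y = 0 (among the integer gridlines); it meets the x-axis at x = 0 (among the integer gridlines); a circular section at z = 1 has radius between 1 and 2.
4. Matching integer coefficients to the picture gives p.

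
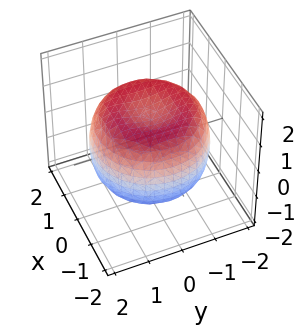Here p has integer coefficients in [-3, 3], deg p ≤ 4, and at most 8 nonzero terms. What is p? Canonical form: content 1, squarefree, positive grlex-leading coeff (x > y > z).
x^4 + 2*x^2*y^2 + y^4 - 2*x^2 - 2*y^2 + 2*z^2 - 2

deg p = 4. The shape is more complex than any degree-3 surface.
Symmetries: the surface is invariant under rotation about z: p = q(x² + y², z).
Checking where it meets the axes: a circular section at z = 1 has radius between 1 and 2; among the integer gridlines, it crosses the z-axis at z ∈ {-1, 1}.
Fitting integer coefficients to these (and the overall shape) gives p.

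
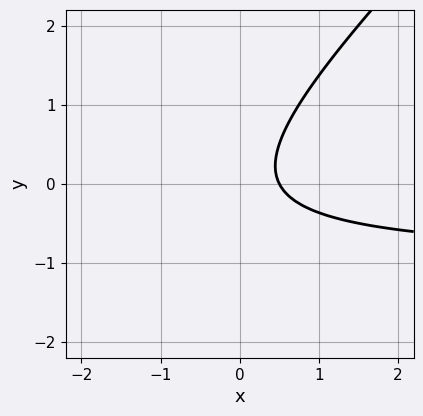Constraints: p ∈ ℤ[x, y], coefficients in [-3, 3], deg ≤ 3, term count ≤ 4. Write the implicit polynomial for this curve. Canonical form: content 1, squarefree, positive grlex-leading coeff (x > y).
First, deg p = 2.
Next, checking where it meets the axes: no y-intercept at any integer in the box.
Finally, putting this together gives p.

2*x*y - 2*y^2 + 2*x - 1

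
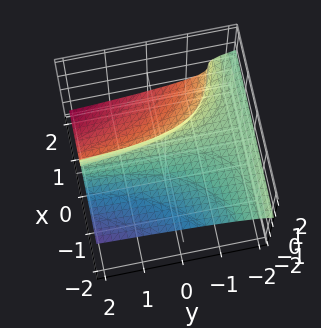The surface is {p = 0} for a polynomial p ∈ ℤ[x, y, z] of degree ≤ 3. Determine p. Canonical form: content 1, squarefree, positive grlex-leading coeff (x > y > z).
1. Degree: no degree-2 surface has this shape, so deg p = 3.
2. Observable constraints: the surface avoids every integer y-axis point in the box.
3. Fitting integer coefficients to these (and the overall shape) gives p.

3*z^3 + x*y + 2*x - 1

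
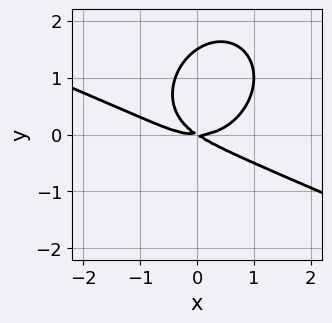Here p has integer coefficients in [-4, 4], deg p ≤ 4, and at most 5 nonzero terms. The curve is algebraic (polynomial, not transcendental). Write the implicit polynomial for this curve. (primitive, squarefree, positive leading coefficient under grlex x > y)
x^3 + 2*x^2*y + 2*y^3 - 2*x*y - 3*y^2

First, the degree is 3 — a generic line meets the curve in up to 3 points.
Next, reading off the gridlines: it meets the y-axis at y = 0 (among the integer gridlines); it meets the x-axis at x = 0 (among the integer gridlines).
Finally, assembling these constraints gives the stated polynomial.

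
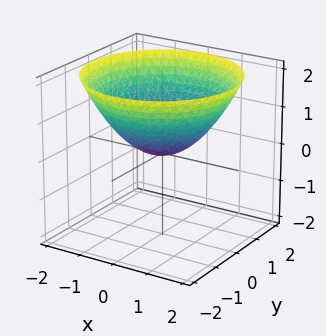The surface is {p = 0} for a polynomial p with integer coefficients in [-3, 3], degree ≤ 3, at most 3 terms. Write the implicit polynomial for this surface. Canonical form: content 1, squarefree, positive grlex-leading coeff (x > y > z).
1. deg p = 2. A paraboloid; a quadric.
2. By symmetry, the z-axis is an axis of rotation, so x and y enter only as x² + y².
3. Reading off the gridlines: one y-axis crossing is at y = 0; it meets the z-axis at z = 0 (among the integer gridlines).
4. The integer polynomial consistent with all of this is the stated p.

x^2 + y^2 - 2*z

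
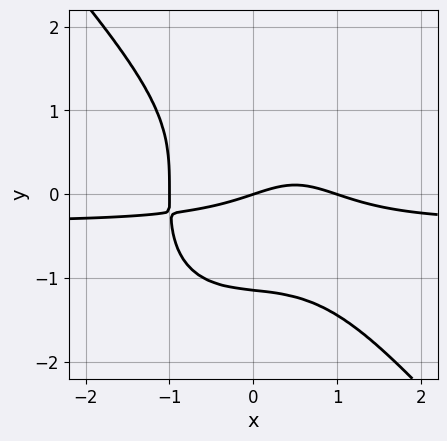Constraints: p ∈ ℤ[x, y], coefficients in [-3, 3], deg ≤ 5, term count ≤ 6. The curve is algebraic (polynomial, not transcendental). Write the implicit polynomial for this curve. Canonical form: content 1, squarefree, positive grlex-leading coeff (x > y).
3*x^3*y + 2*y^4 + x^3 - x + 3*y

(a) Degree: a generic line meets the curve in up to 4 points, so deg p = 4.
(b) Observable constraints: one y-axis crossing is at y = 0; the x-axis gridline crossings are at x ∈ {-1, 0, 1}.
(c) Putting this together gives p.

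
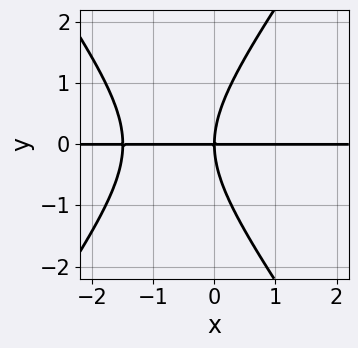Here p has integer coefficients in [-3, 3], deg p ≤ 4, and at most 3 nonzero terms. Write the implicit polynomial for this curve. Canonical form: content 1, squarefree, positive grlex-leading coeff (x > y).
2*x^2*y - y^3 + 3*x*y

(a) deg p = 3.
(b) From the axis intercepts and sections: the visible x-axis segment lies entirely on the curve; it crosses the y-axis at the gridline y = 0.
(c) Together with the visible shape, these determine p as stated.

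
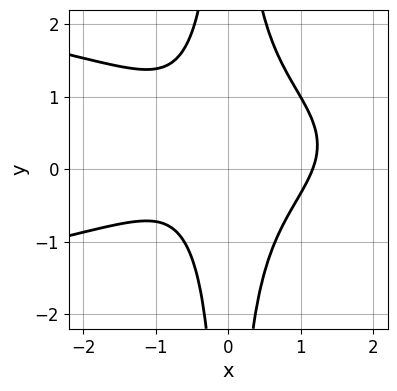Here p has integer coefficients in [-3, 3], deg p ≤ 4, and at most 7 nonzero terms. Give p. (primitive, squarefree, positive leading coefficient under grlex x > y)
First, deg p = 4. The shape is more complex than any degree-3 curve.
Next, against the integer gridlines: no y-intercept at any integer in the box.
Finally, solving for integer coefficients yields p as stated.

3*x^2*y^2 + 2*x^3 - 2*x^2*y - x - 2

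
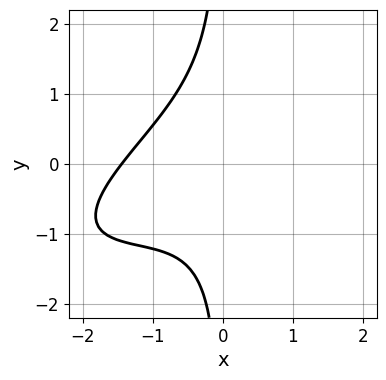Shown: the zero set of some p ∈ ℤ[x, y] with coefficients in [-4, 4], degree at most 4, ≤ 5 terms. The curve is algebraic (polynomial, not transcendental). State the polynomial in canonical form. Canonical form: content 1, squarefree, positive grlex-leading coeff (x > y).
1. Degree: the shape is more complex than any degree-2 curve, so deg p = 3.
2. From the visible intercepts: the curve avoids every integer y-axis point in the box.
3. The integer polynomial consistent with all of this is the stated p.

x^3 - 3*x^2*y + 3*x*y^2 - x*y + 3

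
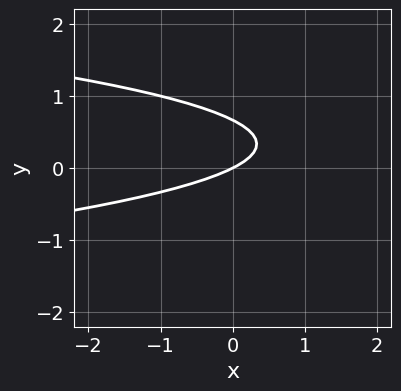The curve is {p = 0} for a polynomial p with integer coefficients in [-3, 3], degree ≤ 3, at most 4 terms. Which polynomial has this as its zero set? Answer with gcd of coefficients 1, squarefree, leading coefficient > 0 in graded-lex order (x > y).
1. Degree: the shape is more complex than any degree-1 curve, so deg p = 2.
2. Checking where it meets the axes: it crosses the x-axis at the gridline x = 0; one y-axis crossing is at y = 0.
3. Matching integer coefficients to the picture gives p.

3*y^2 + x - 2*y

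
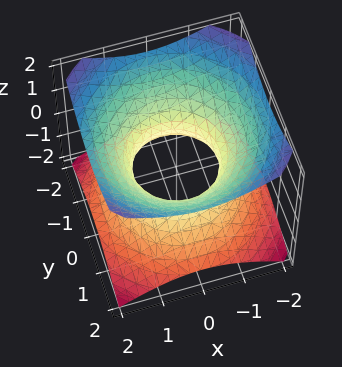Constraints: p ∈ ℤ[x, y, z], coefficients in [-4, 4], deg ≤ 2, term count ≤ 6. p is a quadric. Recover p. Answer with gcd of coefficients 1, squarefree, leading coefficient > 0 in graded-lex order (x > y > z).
2*x^2 + 2*y^2 - 3*z^2 - 2

(a) Degree: one connected sheet with a waist; a quadric, so deg p = 2.
(b) By symmetry, the surface is invariant under rotation about z: p = q(x² + y², z); the z ↦ −z reflection is a symmetry, so z appears only in even powers.
(c) From the visible intercepts: the x-axis gridline crossings are at x ∈ {-1, 1}; a circular section at z = -1 has radius between 1 and 2.
(d) Matching integer coefficients to the picture gives p. Check: (0, 1, 0) on the y-axis lies on the surface, and p(0, 1, 0) = 0. ✓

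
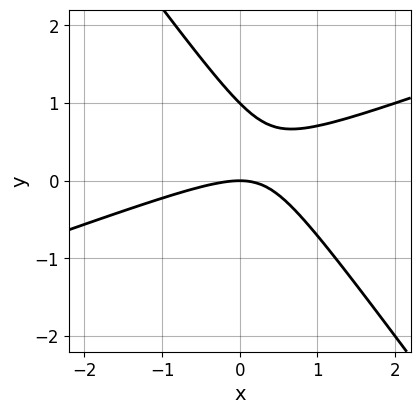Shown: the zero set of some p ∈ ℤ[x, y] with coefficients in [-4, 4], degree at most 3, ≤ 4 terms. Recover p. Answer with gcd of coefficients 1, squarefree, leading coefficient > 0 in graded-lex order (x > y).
First, degree: no degree-1 curve has this shape, so deg p = 2.
Next, reading off the gridlines: the y-axis gridline crossings are at y ∈ {0, 1}; it crosses the x-axis at the gridline x = 0.
Finally, fitting integer coefficients to these (and the overall shape) gives p.

x^2 - 2*x*y - 2*y^2 + 2*y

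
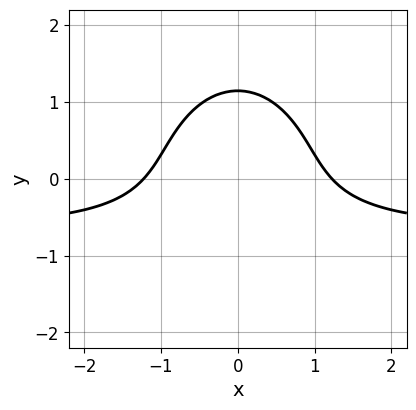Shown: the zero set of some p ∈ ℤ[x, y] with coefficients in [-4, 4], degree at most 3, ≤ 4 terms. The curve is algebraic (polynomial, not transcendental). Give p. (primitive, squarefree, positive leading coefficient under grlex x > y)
First, the degree is 3 — no degree-2 curve has this shape.
Then, symmetries: mirror symmetry x ↦ −x ⇒ only even powers of x.
Finally, fitting integer coefficients to these (and the overall shape) gives p.

3*x^2*y + 2*y^3 + 2*x^2 - 3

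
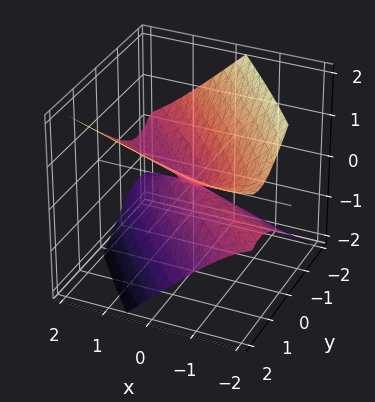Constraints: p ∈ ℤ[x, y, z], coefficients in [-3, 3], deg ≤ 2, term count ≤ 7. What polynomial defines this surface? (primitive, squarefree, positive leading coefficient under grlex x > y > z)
x^2 + 3*x*y - 2*x*z + 2*y^2 - 3*z^2

1. Degree: the shape is more complex than any degree-1 surface, so deg p = 2.
2. From the visible intercepts: it crosses the x-axis at the gridline x = 0; it crosses the z-axis at the gridline z = 0; it meets the y-axis at y = 0 (among the integer gridlines).
3. Fitting integer coefficients to these (and the overall shape) gives p.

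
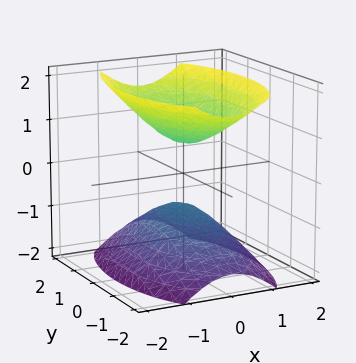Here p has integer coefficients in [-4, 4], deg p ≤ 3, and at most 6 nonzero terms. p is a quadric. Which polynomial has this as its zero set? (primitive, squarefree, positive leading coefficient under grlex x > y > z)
First, I count 2 distinct pieces. They look like related sheets of one shape, so recover p as a whole.
Next, degree: two separate bowl-shaped sheets opening away from each other; a quadric, so deg p = 2.
Next, symmetries: it's symmetric under x → −x, forcing even powers of x; the z ↦ −z reflection is a symmetry, so z appears only in even powers; the y ↦ −y reflection is a symmetry, so y appears only in even powers.
Next, from the axis intercepts and sections: no y-intercept at any integer in the box; the surface avoids every integer x-axis point in the box.
Finally, these observations pin down the coefficients.

3*x^2 + y^2 - 2*z^2 + 1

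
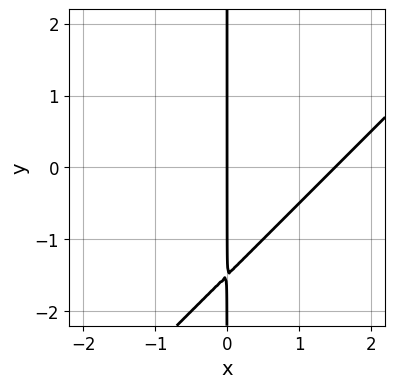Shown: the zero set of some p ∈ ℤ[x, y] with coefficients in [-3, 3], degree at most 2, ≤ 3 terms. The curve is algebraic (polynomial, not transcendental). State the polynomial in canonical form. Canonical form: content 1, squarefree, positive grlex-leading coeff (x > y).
2*x^2 - 2*x*y - 3*x

(a) The degree is 2 — no degree-1 curve has this shape.
(b) Against the integer gridlines: every point of the y-axis in the box is on the curve; it crosses the x-axis at the gridline x = 0.
(c) Solving for integer coefficients yields p as stated.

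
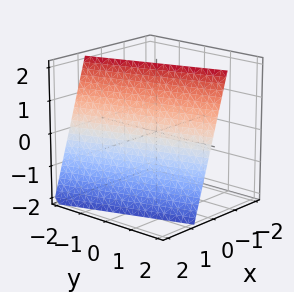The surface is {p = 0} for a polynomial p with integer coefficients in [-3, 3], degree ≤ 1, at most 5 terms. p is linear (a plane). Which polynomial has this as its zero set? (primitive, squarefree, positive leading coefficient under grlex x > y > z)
3*x + y + z - 2

(a) deg p = 1. Every cross-section is a straight line — this is a plane.
(b) From the visible intercepts: it meets the z-axis at z = 2 (among the integer gridlines); it meets the y-axis at y = 2 (among the integer gridlines).
(c) Solving for integer coefficients yields p as stated.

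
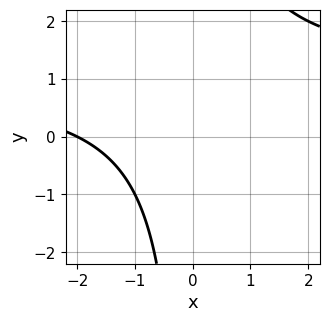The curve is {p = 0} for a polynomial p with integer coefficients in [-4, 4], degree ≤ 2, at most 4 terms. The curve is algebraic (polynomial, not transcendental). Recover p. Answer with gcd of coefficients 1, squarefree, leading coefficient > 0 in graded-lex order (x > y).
Degree: the shape is more complex than any degree-1 curve, so deg p = 2.
Observable constraints: it crosses the x-axis at the gridline x = -2; it misses every integer gridline on the y-axis.
Matching integer coefficients to the picture gives p.

x*y - x - 2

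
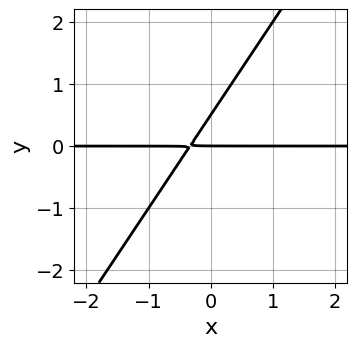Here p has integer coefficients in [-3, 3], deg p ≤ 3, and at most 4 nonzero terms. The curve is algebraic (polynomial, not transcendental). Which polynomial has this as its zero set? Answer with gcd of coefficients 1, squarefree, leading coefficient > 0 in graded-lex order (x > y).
3*x*y - 2*y^2 + y

(a) The degree is 2 — the shape is more complex than any degree-1 curve.
(b) From the axis intercepts and sections: every point of the x-axis in the box is on the curve; it crosses the y-axis at the gridline y = 0.
(c) Assembling these constraints gives the stated polynomial.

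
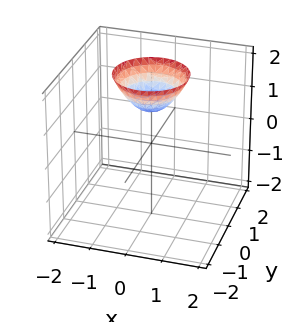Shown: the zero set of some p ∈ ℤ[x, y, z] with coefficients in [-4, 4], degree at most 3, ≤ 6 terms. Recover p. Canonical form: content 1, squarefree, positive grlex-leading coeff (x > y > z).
x^2 + y^2 - z + 1

(a) The degree is 2 — the shape is more complex than any degree-1 surface.
(b) Symmetries: rotational symmetry about the z-axis ⇒ p depends on x, y only through x² + y².
(c) Reading off the gridlines: it misses every integer gridline on the y-axis; the surface avoids every integer x-axis point in the box.
(d) The integer polynomial consistent with all of this is the stated p. Check: (0, 0, 1) on the z-axis lies on the surface, and p(0, 0, 1) = 0. ✓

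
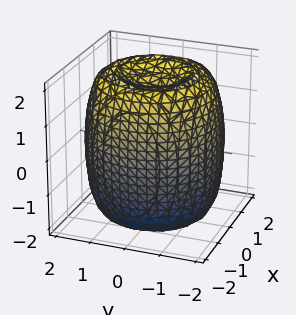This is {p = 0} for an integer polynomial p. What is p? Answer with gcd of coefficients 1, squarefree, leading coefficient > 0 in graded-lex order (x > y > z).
x^4 + 2*x^2*y^2 + y^4 - 3*x^2 - 3*y^2 + z^2 - 2

First, there are 2 components.
Then, deg p = 4.
Then, symmetry: the surface is invariant under rotation about z: p = q(x² + y², z).
Next, checking where it meets the axes: a circular section at z = 1 has radius between 1 and 2.
Finally, putting this together gives p.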